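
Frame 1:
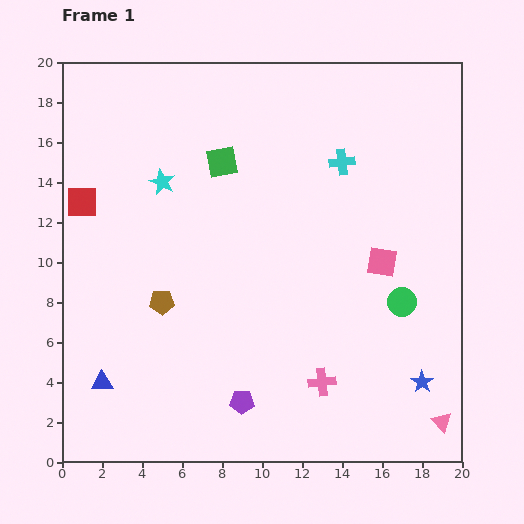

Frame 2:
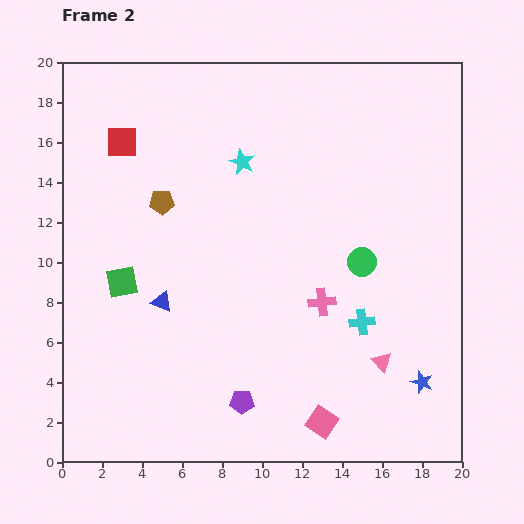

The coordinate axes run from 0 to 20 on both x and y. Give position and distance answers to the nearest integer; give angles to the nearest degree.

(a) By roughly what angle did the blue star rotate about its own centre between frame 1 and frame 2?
16° counter-clockwise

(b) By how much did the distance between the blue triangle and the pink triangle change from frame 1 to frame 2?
-6

Distance in frame 1: 17. Distance in frame 2: 11.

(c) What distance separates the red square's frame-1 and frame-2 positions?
4

The red square moved from (1, 13) to (3, 16), a distance of √(2² + 3²) ≈ 4.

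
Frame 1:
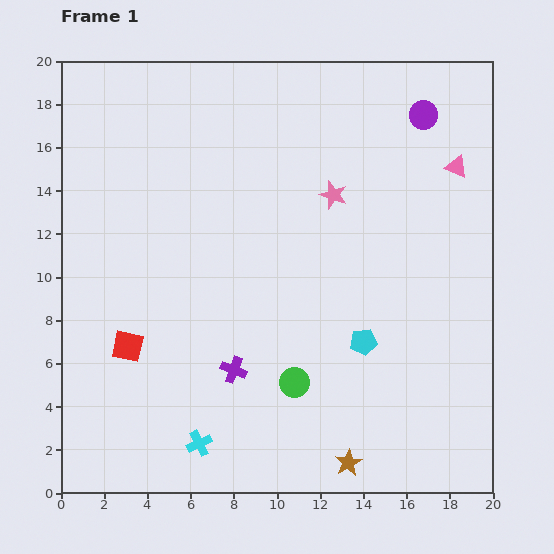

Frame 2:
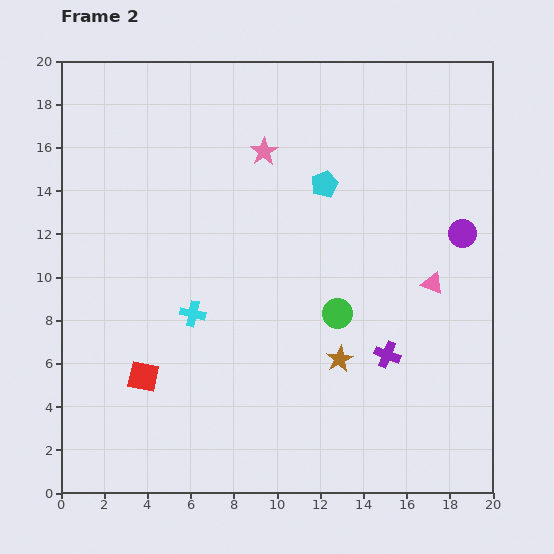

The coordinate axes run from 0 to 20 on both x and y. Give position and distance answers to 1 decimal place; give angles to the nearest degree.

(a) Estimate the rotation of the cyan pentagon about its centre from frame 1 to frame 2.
15° counter-clockwise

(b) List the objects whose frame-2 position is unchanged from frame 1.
none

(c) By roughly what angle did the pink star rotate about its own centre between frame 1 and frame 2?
19° clockwise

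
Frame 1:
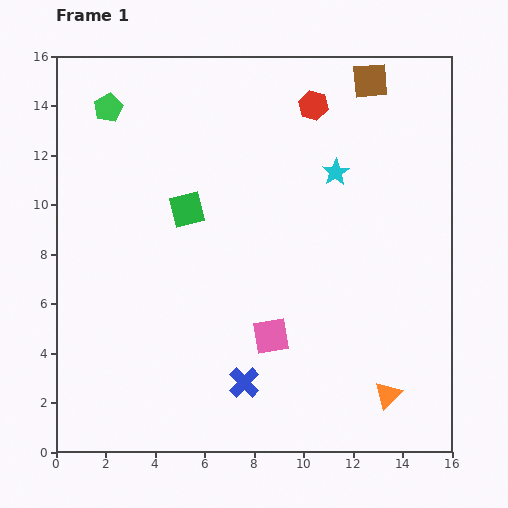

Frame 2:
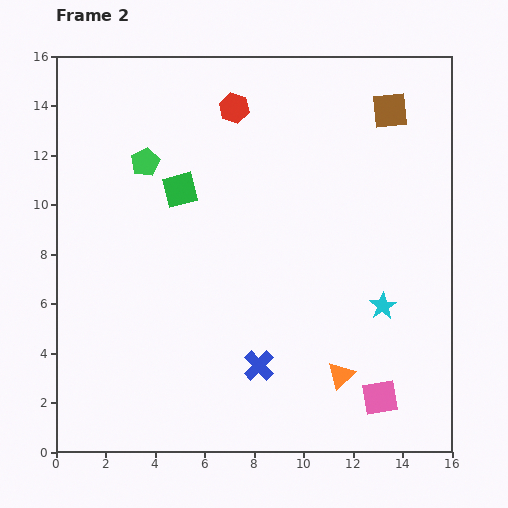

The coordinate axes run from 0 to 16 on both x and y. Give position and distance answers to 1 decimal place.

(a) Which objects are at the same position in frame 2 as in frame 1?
none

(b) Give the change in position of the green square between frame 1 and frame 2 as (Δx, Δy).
(-0.3, 0.8)

The green square was at (5.3, 9.8) in frame 1 and (5.0, 10.6) in frame 2.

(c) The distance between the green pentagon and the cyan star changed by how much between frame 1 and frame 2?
+1.6

Distance in frame 1: 9.6. Distance in frame 2: 11.2.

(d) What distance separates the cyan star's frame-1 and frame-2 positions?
5.7

The cyan star moved from (11.3, 11.3) to (13.2, 5.9), a distance of √(1.9² + 5.4²) ≈ 5.7.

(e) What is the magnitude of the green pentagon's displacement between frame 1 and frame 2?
2.7

The green pentagon moved from (2.1, 13.9) to (3.6, 11.7), a distance of √(1.5² + 2.2²) ≈ 2.7.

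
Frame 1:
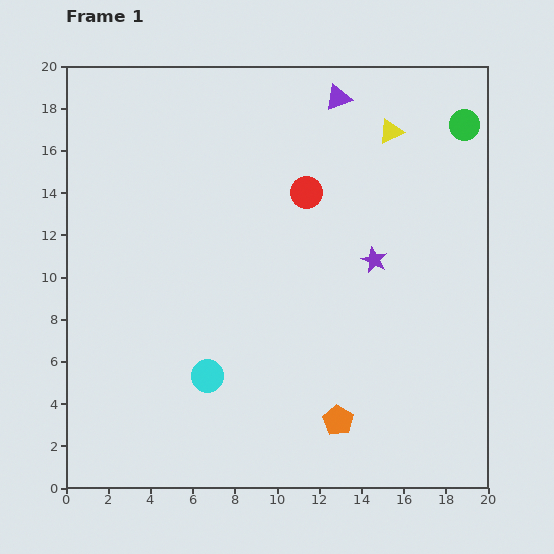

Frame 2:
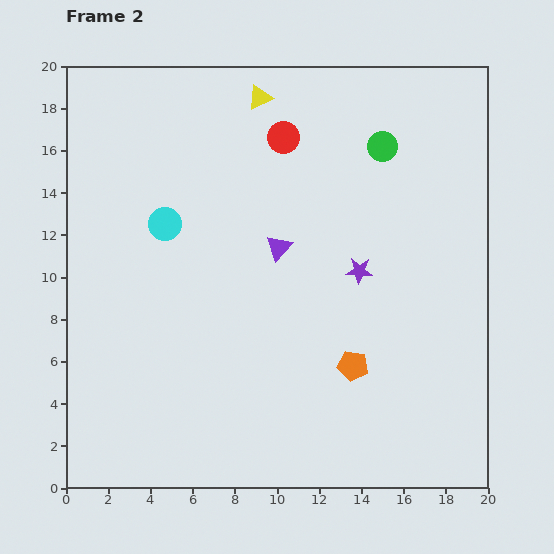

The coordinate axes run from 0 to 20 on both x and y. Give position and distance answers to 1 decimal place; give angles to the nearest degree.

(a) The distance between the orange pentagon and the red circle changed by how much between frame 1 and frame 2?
+0.4

Distance in frame 1: 10.9. Distance in frame 2: 11.3.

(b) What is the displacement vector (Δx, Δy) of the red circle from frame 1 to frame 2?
(-1.1, 2.6)

The red circle was at (11.4, 14.0) in frame 1 and (10.3, 16.6) in frame 2.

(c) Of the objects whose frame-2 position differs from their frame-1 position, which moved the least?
the purple star

(moved 0.9)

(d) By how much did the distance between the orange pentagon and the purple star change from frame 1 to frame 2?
-3.3

Distance in frame 1: 7.8. Distance in frame 2: 4.5.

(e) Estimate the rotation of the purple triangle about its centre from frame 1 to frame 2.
27° counter-clockwise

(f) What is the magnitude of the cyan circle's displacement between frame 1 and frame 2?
7.5

The cyan circle moved from (6.7, 5.3) to (4.7, 12.5), a distance of √(2.0² + 7.2²) ≈ 7.5.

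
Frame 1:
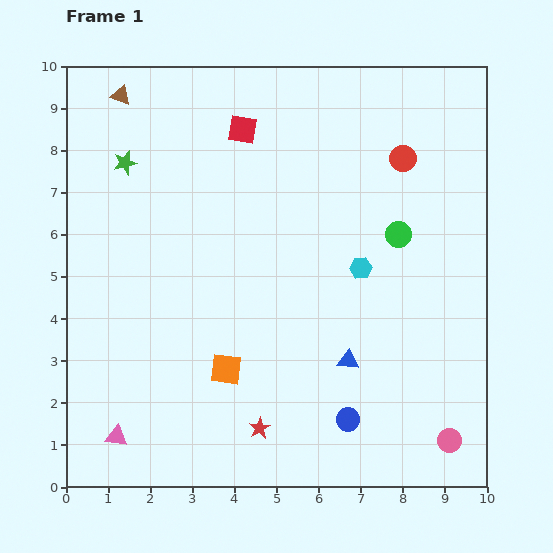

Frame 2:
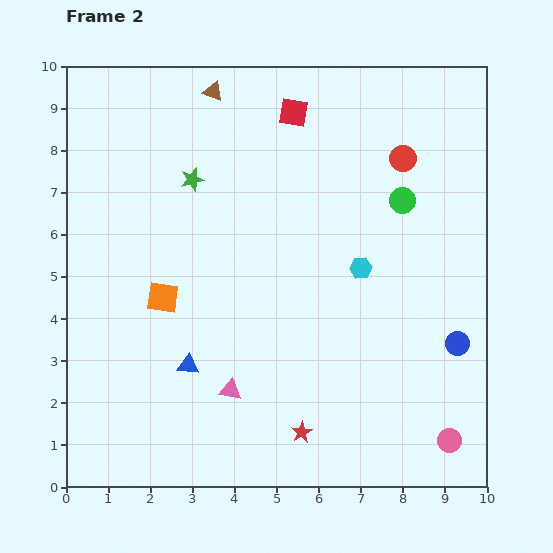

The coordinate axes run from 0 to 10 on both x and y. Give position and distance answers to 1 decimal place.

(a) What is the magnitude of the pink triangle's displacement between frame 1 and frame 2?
2.9

The pink triangle moved from (1.2, 1.2) to (3.9, 2.3), a distance of √(2.7² + 1.1²) ≈ 2.9.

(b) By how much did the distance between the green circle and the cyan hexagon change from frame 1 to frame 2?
+0.7

Distance in frame 1: 1.2. Distance in frame 2: 1.9.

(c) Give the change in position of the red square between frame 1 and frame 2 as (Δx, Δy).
(1.2, 0.4)

The red square was at (4.2, 8.5) in frame 1 and (5.4, 8.9) in frame 2.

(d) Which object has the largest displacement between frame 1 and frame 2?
the blue triangle

(moved 3.8; next 3.2)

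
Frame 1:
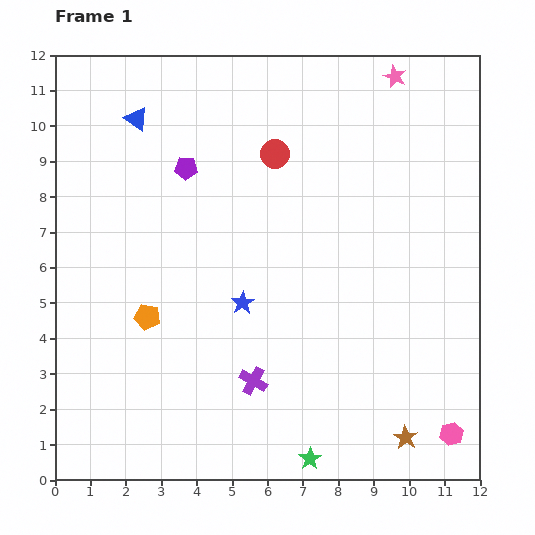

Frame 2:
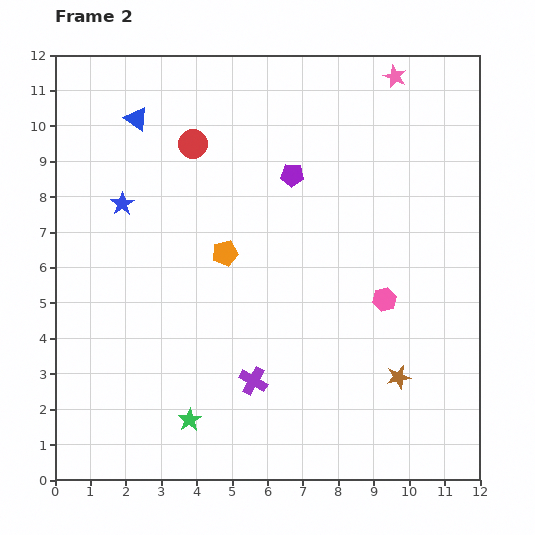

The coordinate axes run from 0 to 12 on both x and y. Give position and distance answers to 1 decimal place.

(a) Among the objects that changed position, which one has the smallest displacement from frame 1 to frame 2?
the brown star

(moved 1.7)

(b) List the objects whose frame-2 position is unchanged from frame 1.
the pink star, the blue triangle, the purple cross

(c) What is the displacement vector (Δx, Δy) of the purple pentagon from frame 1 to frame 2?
(3.0, -0.2)

The purple pentagon was at (3.7, 8.8) in frame 1 and (6.7, 8.6) in frame 2.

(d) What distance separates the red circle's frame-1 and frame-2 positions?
2.3

The red circle moved from (6.2, 9.2) to (3.9, 9.5), a distance of √(2.3² + 0.3²) ≈ 2.3.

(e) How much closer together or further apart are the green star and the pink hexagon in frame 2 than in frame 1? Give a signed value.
+2.4

Distance in frame 1: 4.1. Distance in frame 2: 6.5.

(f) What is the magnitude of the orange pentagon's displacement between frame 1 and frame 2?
2.8

The orange pentagon moved from (2.6, 4.6) to (4.8, 6.4), a distance of √(2.2² + 1.8²) ≈ 2.8.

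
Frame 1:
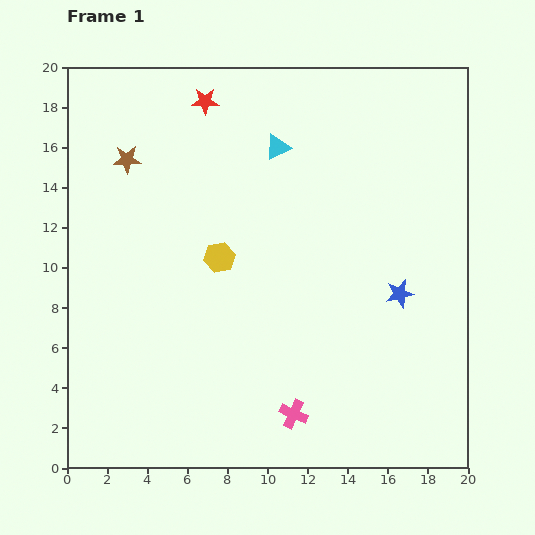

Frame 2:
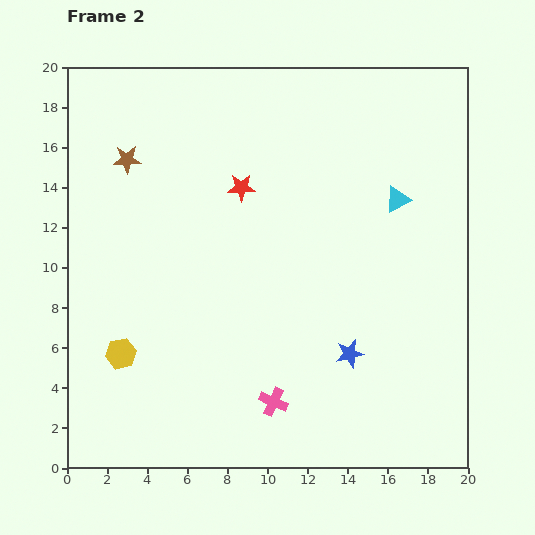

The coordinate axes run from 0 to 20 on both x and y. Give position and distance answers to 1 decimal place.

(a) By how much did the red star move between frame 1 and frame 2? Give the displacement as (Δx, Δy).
(1.8, -4.3)

The red star was at (6.9, 18.3) in frame 1 and (8.7, 14.0) in frame 2.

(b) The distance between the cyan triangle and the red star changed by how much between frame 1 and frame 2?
+3.5

Distance in frame 1: 4.3. Distance in frame 2: 7.8.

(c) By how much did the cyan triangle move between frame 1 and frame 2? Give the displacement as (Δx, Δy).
(6.0, -2.6)

The cyan triangle was at (10.5, 16.0) in frame 1 and (16.5, 13.4) in frame 2.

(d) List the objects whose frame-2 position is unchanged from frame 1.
the brown star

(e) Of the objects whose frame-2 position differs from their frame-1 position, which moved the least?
the pink cross

(moved 1.2)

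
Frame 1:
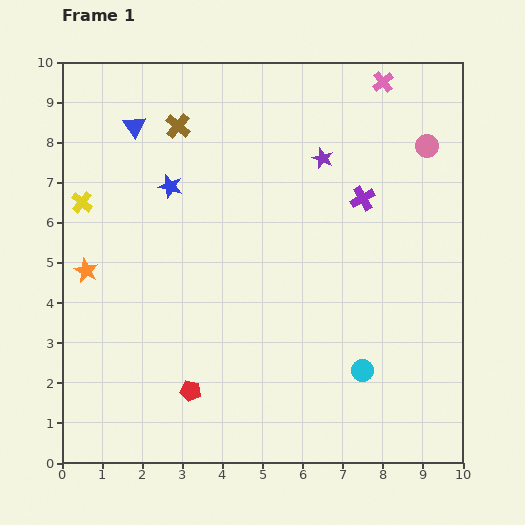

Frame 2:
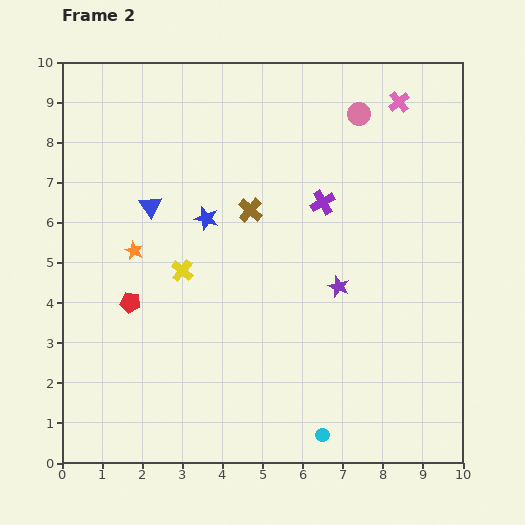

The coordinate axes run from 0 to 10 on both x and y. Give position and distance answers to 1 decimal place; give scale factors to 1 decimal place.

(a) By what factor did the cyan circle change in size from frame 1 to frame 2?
0.6×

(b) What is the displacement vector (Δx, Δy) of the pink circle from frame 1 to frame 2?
(-1.7, 0.8)

The pink circle was at (9.1, 7.9) in frame 1 and (7.4, 8.7) in frame 2.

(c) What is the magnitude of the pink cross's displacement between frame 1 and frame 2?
0.6

The pink cross moved from (8.0, 9.5) to (8.4, 9.0), a distance of √(0.4² + 0.5²) ≈ 0.6.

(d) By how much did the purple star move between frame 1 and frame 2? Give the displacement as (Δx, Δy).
(0.4, -3.2)

The purple star was at (6.5, 7.6) in frame 1 and (6.9, 4.4) in frame 2.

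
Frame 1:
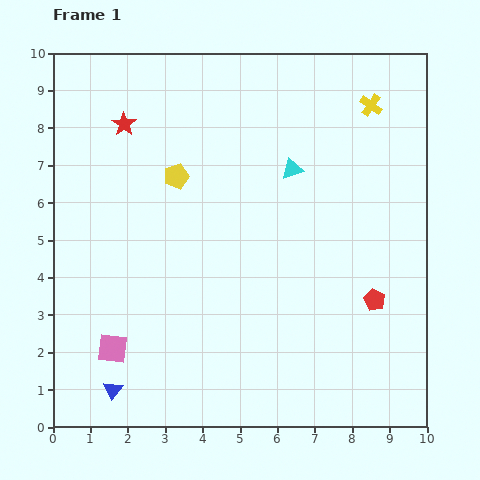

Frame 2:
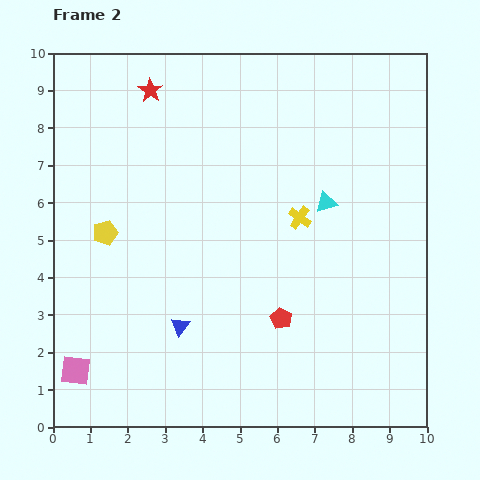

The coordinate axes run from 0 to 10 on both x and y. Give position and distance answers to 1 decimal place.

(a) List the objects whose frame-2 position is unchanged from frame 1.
none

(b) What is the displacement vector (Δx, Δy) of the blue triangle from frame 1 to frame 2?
(1.8, 1.7)

The blue triangle was at (1.6, 1.0) in frame 1 and (3.4, 2.7) in frame 2.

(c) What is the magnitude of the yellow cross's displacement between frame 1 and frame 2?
3.6

The yellow cross moved from (8.5, 8.6) to (6.6, 5.6), a distance of √(1.9² + 3.0²) ≈ 3.6.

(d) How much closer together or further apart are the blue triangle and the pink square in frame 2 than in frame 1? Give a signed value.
+1.9

Distance in frame 1: 1.1. Distance in frame 2: 3.0.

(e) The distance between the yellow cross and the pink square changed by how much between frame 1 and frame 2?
-2.2

Distance in frame 1: 9.5. Distance in frame 2: 7.3.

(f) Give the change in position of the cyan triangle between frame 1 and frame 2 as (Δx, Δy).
(0.9, -0.9)

The cyan triangle was at (6.4, 6.9) in frame 1 and (7.3, 6.0) in frame 2.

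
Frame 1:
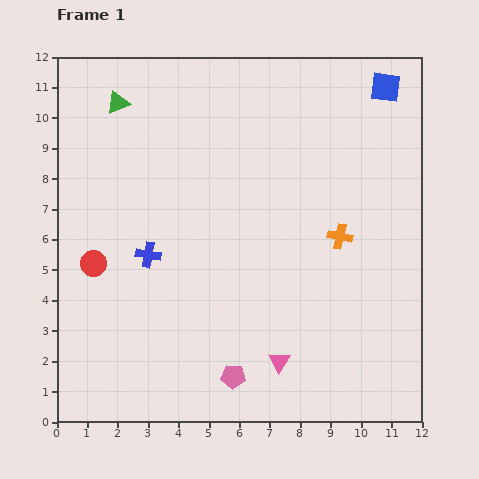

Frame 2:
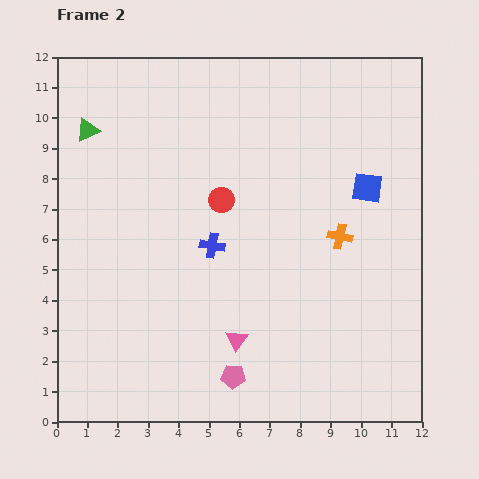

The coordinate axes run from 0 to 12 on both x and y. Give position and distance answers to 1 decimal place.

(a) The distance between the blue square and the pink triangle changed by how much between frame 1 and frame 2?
-3.1

Distance in frame 1: 9.7. Distance in frame 2: 6.6.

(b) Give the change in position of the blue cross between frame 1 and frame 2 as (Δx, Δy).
(2.1, 0.3)

The blue cross was at (3.0, 5.5) in frame 1 and (5.1, 5.8) in frame 2.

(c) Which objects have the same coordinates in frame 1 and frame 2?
the orange cross, the pink pentagon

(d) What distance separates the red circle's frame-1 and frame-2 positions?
4.7

The red circle moved from (1.2, 5.2) to (5.4, 7.3), a distance of √(4.2² + 2.1²) ≈ 4.7.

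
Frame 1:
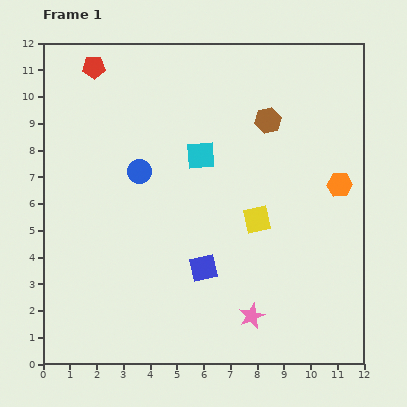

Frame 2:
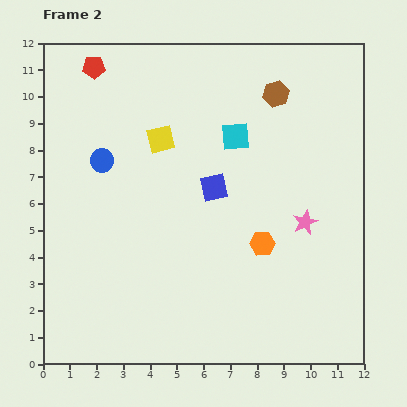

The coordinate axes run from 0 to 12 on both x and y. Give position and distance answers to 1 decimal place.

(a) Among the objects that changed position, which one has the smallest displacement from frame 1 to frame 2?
the brown hexagon

(moved 1.0)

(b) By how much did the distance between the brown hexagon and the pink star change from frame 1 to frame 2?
-2.4

Distance in frame 1: 7.3. Distance in frame 2: 4.9.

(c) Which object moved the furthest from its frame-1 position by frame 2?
the yellow square

(moved 4.7; next 4.0)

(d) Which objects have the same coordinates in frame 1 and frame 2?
the red pentagon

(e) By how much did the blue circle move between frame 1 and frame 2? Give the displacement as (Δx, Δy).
(-1.4, 0.4)

The blue circle was at (3.6, 7.2) in frame 1 and (2.2, 7.6) in frame 2.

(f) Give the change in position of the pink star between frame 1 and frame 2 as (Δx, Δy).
(2.0, 3.5)

The pink star was at (7.8, 1.8) in frame 1 and (9.8, 5.3) in frame 2.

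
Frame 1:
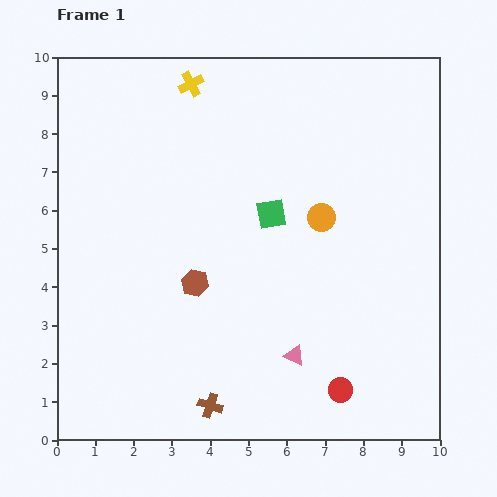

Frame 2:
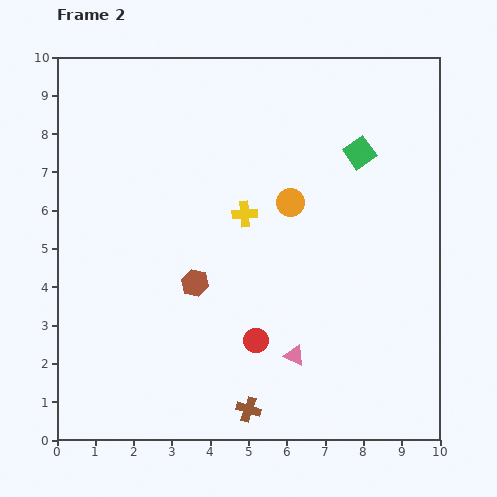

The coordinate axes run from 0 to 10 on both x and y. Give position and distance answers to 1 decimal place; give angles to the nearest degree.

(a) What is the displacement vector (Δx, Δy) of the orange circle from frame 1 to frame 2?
(-0.8, 0.4)

The orange circle was at (6.9, 5.8) in frame 1 and (6.1, 6.2) in frame 2.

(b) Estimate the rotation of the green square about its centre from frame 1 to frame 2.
26° counter-clockwise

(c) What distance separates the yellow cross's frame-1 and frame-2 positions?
3.7

The yellow cross moved from (3.5, 9.3) to (4.9, 5.9), a distance of √(1.4² + 3.4²) ≈ 3.7.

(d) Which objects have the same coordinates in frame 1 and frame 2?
the brown hexagon, the pink triangle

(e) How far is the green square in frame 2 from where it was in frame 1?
2.8

The green square moved from (5.6, 5.9) to (7.9, 7.5), a distance of √(2.3² + 1.6²) ≈ 2.8.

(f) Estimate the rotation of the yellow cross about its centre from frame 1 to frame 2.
24° clockwise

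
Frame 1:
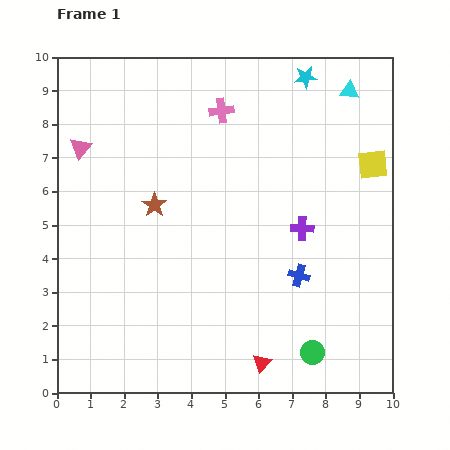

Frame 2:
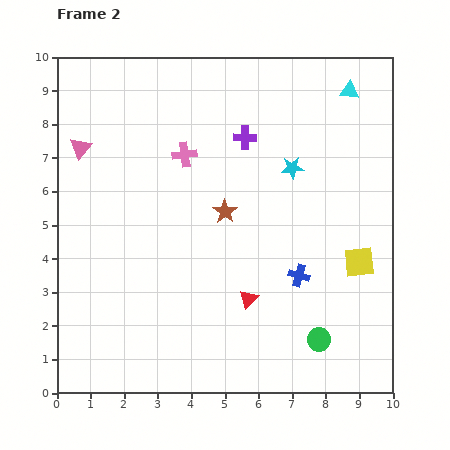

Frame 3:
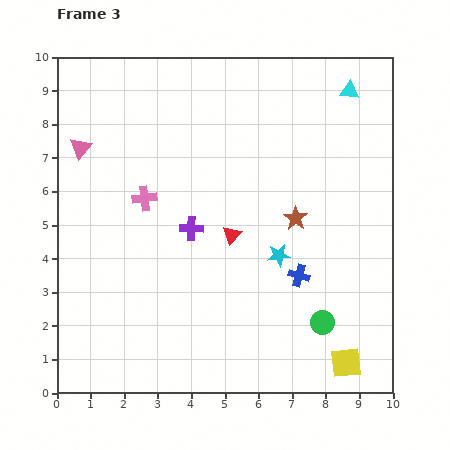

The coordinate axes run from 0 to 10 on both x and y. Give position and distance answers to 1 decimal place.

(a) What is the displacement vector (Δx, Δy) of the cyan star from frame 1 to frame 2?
(-0.4, -2.7)

The cyan star was at (7.4, 9.4) in frame 1 and (7.0, 6.7) in frame 2.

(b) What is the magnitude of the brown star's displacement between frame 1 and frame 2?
2.1

The brown star moved from (2.9, 5.6) to (5.0, 5.4), a distance of √(2.1² + 0.2²) ≈ 2.1.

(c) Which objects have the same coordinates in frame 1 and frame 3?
the pink triangle, the cyan triangle, the blue cross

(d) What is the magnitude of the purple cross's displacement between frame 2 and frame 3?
3.1

The purple cross moved from (5.6, 7.6) to (4.0, 4.9), a distance of √(1.6² + 2.7²) ≈ 3.1.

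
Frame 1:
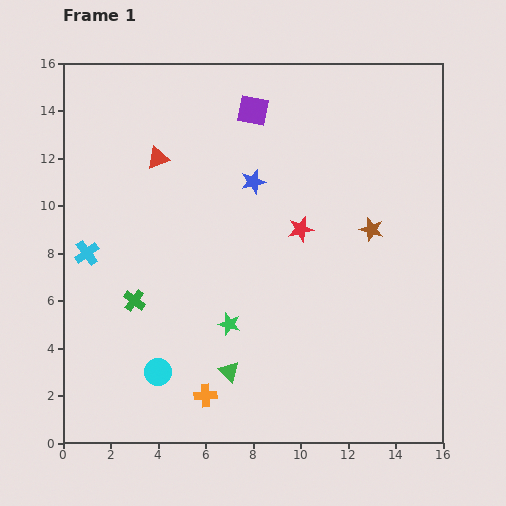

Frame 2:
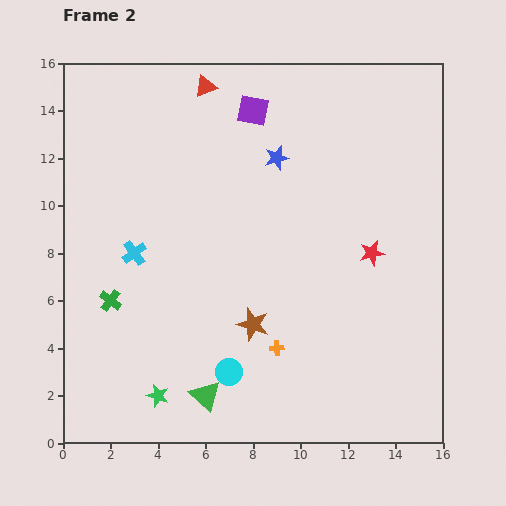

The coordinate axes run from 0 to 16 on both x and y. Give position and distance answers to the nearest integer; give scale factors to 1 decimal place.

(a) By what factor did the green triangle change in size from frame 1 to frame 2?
1.5×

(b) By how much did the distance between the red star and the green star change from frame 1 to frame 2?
+6

Distance in frame 1: 5. Distance in frame 2: 11.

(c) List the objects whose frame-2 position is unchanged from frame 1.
the purple square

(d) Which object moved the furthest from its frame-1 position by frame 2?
the brown star

(moved 6; next 4)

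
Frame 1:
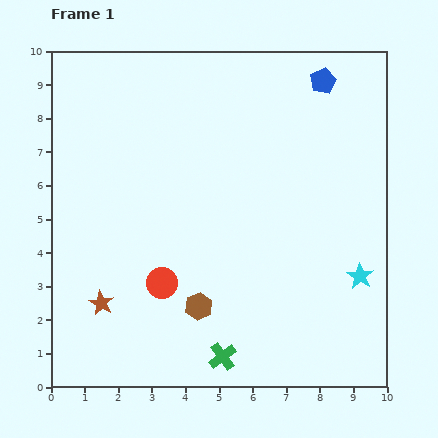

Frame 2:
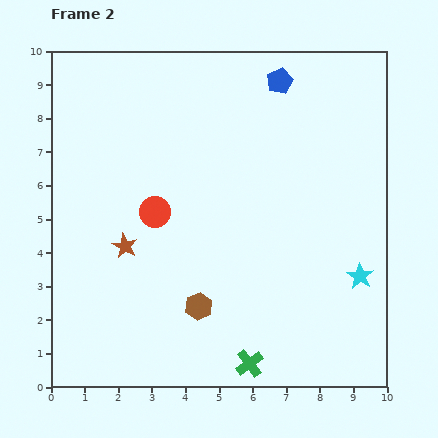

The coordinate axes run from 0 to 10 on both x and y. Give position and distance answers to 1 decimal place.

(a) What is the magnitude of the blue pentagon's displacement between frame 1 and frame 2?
1.3

The blue pentagon moved from (8.1, 9.1) to (6.8, 9.1), a distance of √(1.3² + 0.0²) ≈ 1.3.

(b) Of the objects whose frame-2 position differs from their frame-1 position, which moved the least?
the green cross

(moved 0.8)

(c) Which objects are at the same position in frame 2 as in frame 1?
the brown hexagon, the cyan star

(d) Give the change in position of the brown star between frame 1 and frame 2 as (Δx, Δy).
(0.7, 1.7)

The brown star was at (1.5, 2.5) in frame 1 and (2.2, 4.2) in frame 2.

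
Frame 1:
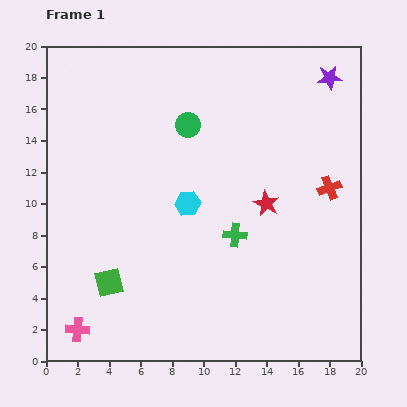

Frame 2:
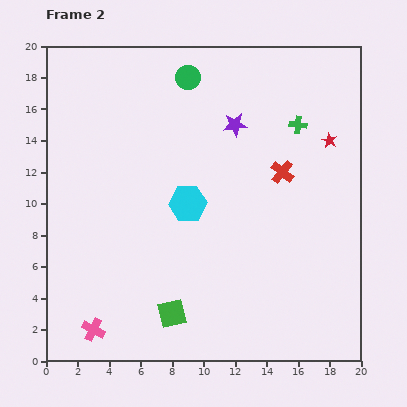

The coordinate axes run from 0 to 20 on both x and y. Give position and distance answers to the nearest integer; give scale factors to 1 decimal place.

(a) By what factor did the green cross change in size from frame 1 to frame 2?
0.7×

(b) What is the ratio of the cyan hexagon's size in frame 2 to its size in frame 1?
1.5×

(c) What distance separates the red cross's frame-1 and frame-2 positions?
3

The red cross moved from (18, 11) to (15, 12), a distance of √(3² + 1²) ≈ 3.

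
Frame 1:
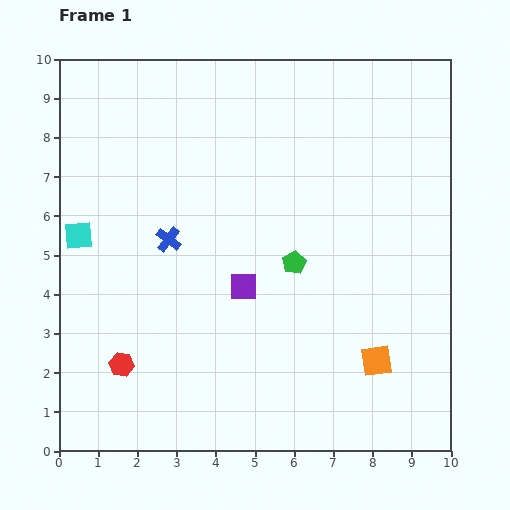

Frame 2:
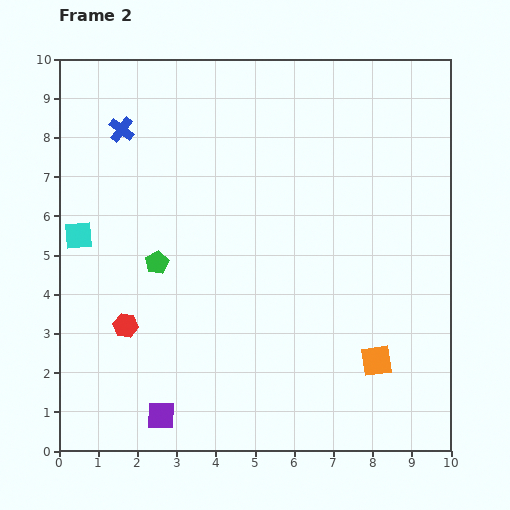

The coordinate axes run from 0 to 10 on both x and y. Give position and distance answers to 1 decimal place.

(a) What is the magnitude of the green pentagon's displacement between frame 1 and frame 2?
3.5

The green pentagon moved from (6.0, 4.8) to (2.5, 4.8), a distance of √(3.5² + 0.0²) ≈ 3.5.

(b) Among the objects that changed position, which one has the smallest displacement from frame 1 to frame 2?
the red hexagon

(moved 1.0)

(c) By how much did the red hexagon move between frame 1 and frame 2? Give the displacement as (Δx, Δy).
(0.1, 1.0)

The red hexagon was at (1.6, 2.2) in frame 1 and (1.7, 3.2) in frame 2.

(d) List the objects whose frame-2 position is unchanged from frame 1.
the orange square, the cyan square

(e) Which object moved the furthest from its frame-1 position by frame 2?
the purple square

(moved 3.9; next 3.5)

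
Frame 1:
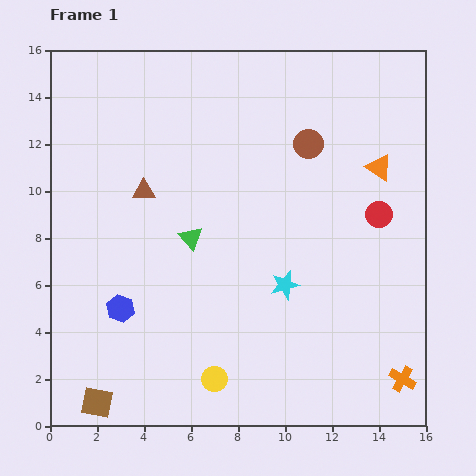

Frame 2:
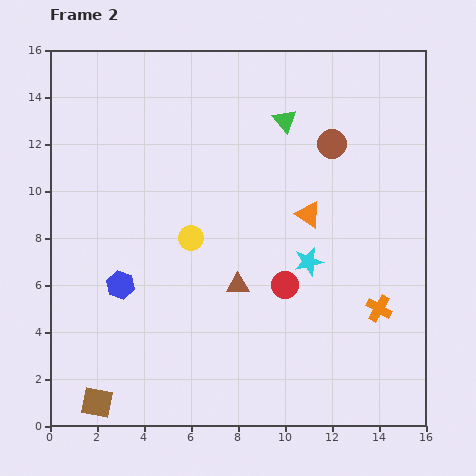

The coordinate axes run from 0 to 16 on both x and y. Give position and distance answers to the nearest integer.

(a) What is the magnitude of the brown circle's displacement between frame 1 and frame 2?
1

The brown circle moved from (11, 12) to (12, 12), a distance of √(1² + 0²) ≈ 1.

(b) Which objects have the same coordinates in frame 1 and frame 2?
the brown square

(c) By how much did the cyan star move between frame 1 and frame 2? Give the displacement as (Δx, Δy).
(1, 1)

The cyan star was at (10, 6) in frame 1 and (11, 7) in frame 2.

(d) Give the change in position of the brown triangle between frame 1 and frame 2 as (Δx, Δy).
(4, -4)

The brown triangle was at (4, 10) in frame 1 and (8, 6) in frame 2.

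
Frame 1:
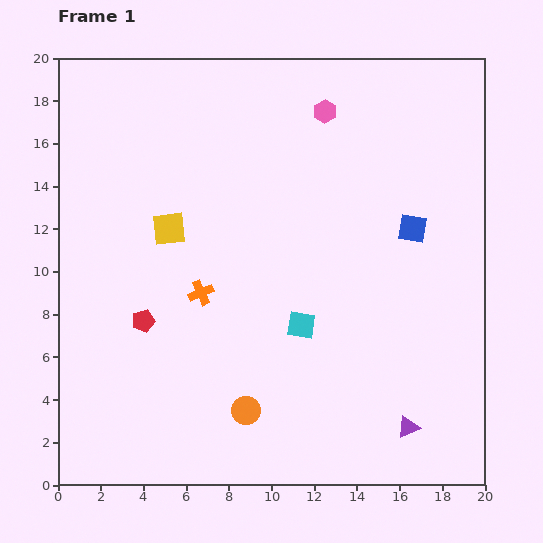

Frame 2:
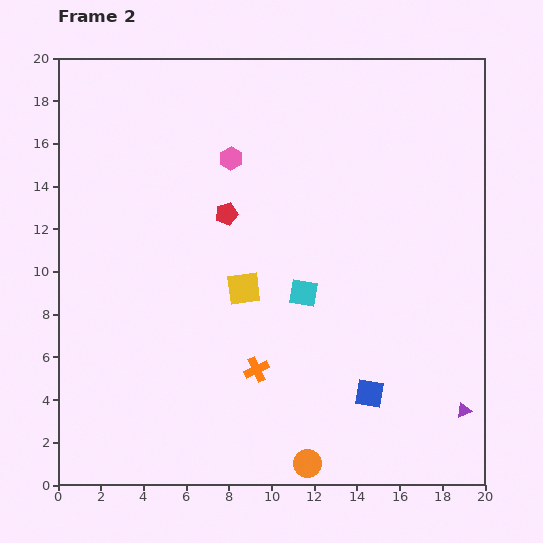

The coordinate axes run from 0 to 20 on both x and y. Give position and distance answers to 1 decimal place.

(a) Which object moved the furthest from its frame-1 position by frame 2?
the blue square

(moved 8.0; next 6.3)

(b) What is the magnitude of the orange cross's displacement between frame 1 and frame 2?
4.4

The orange cross moved from (6.7, 9.0) to (9.3, 5.4), a distance of √(2.6² + 3.6²) ≈ 4.4.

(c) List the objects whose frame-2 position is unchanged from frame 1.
none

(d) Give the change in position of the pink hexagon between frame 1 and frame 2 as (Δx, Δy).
(-4.4, -2.2)

The pink hexagon was at (12.5, 17.5) in frame 1 and (8.1, 15.3) in frame 2.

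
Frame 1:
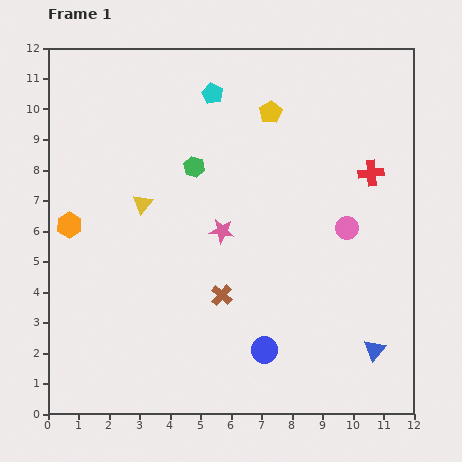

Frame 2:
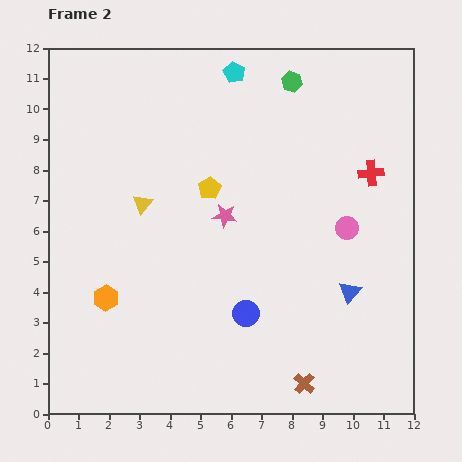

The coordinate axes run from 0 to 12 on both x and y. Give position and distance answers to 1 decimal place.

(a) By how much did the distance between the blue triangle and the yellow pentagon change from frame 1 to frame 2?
-2.8

Distance in frame 1: 8.5. Distance in frame 2: 5.7.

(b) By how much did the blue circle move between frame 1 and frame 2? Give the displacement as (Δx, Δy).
(-0.6, 1.2)

The blue circle was at (7.1, 2.1) in frame 1 and (6.5, 3.3) in frame 2.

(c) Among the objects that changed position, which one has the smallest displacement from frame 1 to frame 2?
the pink star

(moved 0.5)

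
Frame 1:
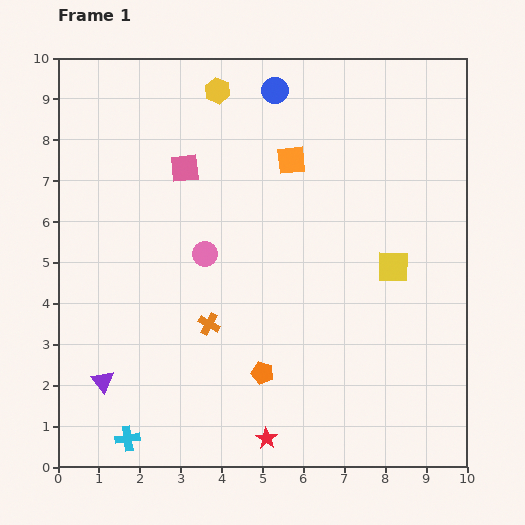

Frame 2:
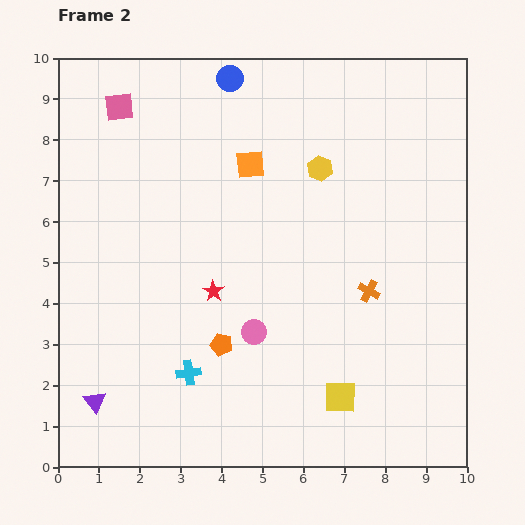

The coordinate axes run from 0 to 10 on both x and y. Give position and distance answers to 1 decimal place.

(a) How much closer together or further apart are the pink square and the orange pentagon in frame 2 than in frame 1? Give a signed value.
+1.0

Distance in frame 1: 5.3. Distance in frame 2: 6.3.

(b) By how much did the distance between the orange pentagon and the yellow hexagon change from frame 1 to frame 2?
-2.1

Distance in frame 1: 7.0. Distance in frame 2: 4.9.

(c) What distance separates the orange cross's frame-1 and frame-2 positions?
4.0

The orange cross moved from (3.7, 3.5) to (7.6, 4.3), a distance of √(3.9² + 0.8²) ≈ 4.0.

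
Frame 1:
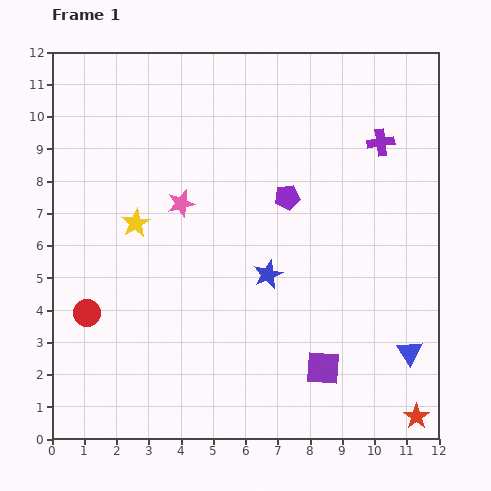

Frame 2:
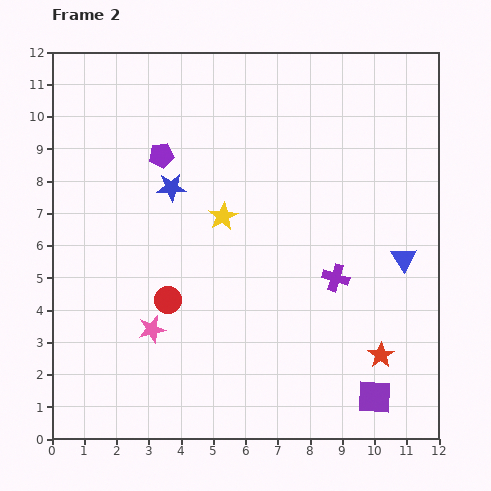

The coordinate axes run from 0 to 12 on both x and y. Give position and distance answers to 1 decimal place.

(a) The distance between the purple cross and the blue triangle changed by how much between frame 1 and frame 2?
-4.4

Distance in frame 1: 6.6. Distance in frame 2: 2.2.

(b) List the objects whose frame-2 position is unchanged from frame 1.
none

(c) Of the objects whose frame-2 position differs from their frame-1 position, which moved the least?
the purple square

(moved 1.8)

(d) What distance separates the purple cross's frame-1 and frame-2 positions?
4.4

The purple cross moved from (10.2, 9.2) to (8.8, 5.0), a distance of √(1.4² + 4.2²) ≈ 4.4.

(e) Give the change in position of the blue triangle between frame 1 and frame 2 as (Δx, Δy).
(-0.2, 2.9)

The blue triangle was at (11.1, 2.7) in frame 1 and (10.9, 5.6) in frame 2.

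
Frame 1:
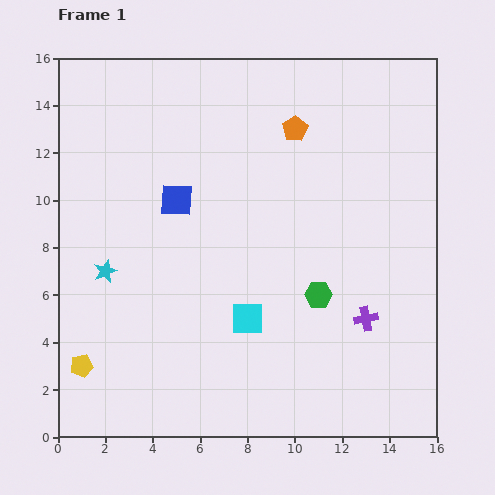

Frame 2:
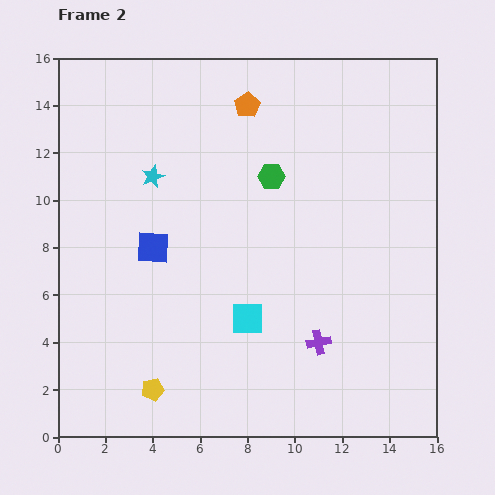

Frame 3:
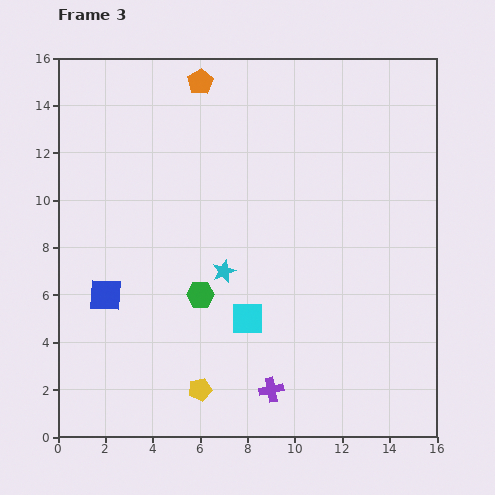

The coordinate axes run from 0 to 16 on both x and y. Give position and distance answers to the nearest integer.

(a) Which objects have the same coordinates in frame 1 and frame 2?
the cyan square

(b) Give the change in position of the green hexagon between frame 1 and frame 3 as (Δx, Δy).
(-5, 0)

The green hexagon was at (11, 6) in frame 1 and (6, 6) in frame 3.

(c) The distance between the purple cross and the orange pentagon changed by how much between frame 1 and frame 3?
+4

Distance in frame 1: 9. Distance in frame 3: 13.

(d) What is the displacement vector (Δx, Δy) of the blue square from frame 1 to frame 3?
(-3, -4)

The blue square was at (5, 10) in frame 1 and (2, 6) in frame 3.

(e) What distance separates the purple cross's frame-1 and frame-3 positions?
5

The purple cross moved from (13, 5) to (9, 2), a distance of √(4² + 3²) ≈ 5.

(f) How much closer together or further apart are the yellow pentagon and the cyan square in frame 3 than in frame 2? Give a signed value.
-1

Distance in frame 2: 5. Distance in frame 3: 4.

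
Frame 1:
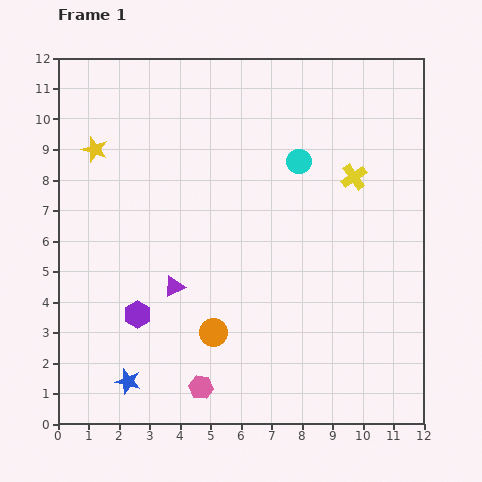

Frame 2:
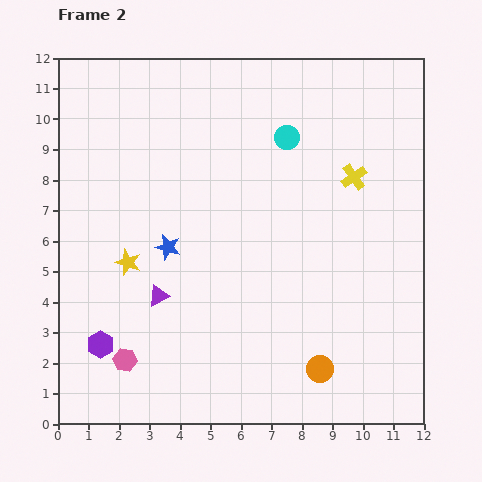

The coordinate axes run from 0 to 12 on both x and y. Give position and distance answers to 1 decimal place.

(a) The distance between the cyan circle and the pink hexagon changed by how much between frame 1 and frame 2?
+0.9

Distance in frame 1: 8.1. Distance in frame 2: 9.0.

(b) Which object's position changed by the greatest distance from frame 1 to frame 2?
the blue star

(moved 4.6; next 3.9)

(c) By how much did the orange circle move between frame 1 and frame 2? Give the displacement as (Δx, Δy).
(3.5, -1.2)

The orange circle was at (5.1, 3.0) in frame 1 and (8.6, 1.8) in frame 2.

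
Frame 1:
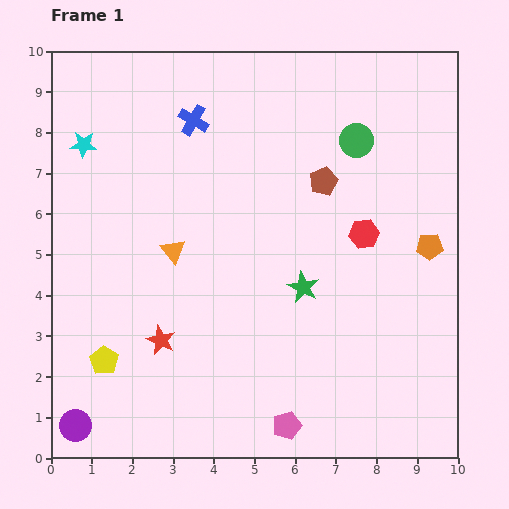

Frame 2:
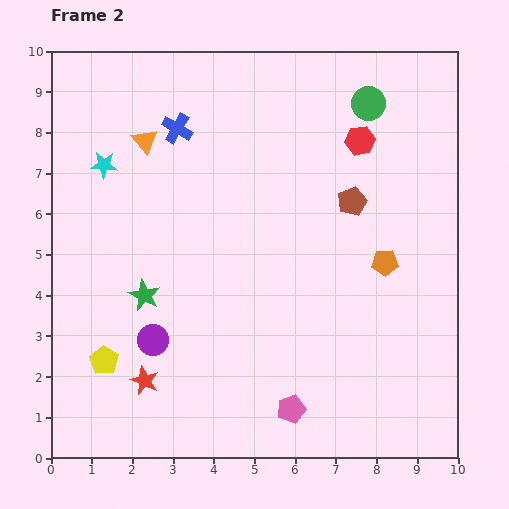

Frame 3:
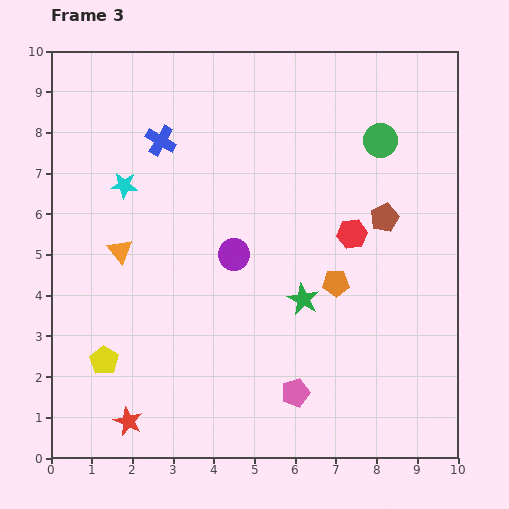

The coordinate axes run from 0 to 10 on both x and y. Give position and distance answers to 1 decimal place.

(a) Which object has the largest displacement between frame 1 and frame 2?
the green star

(moved 3.9; next 2.8)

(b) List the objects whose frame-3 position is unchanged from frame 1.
the yellow pentagon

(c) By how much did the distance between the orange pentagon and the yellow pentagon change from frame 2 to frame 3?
-1.3

Distance in frame 2: 7.3. Distance in frame 3: 6.0.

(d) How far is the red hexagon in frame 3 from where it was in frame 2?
2.3

The red hexagon moved from (7.6, 7.8) to (7.4, 5.5), a distance of √(0.2² + 2.3²) ≈ 2.3.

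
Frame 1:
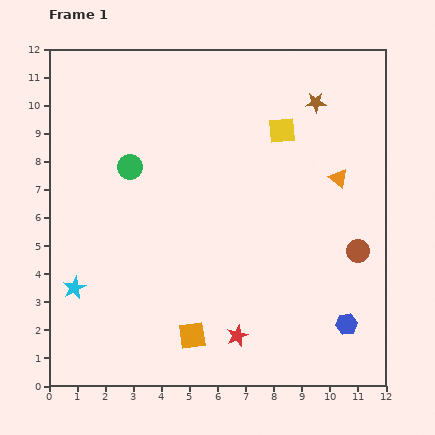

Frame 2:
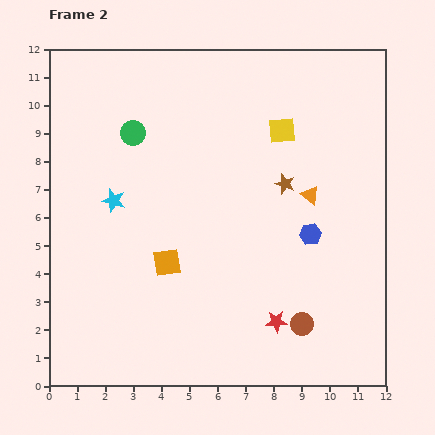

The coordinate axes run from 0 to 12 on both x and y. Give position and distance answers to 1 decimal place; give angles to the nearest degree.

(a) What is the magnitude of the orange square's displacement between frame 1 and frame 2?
2.8

The orange square moved from (5.1, 1.8) to (4.2, 4.4), a distance of √(0.9² + 2.6²) ≈ 2.8.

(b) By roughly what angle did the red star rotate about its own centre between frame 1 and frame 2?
19° clockwise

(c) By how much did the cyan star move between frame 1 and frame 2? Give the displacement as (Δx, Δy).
(1.4, 3.1)

The cyan star was at (0.9, 3.5) in frame 1 and (2.3, 6.6) in frame 2.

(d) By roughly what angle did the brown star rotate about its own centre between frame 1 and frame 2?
22° clockwise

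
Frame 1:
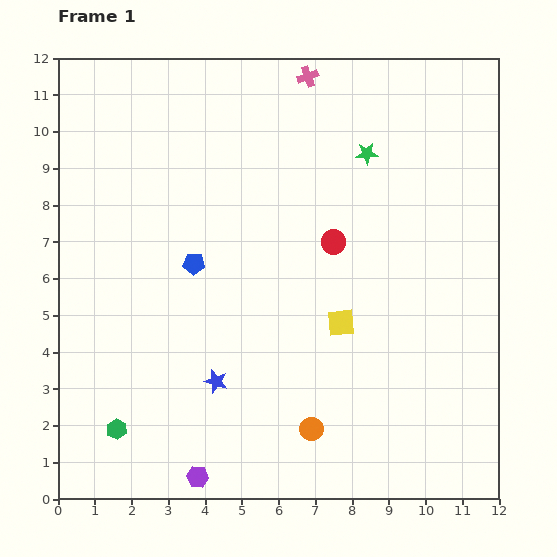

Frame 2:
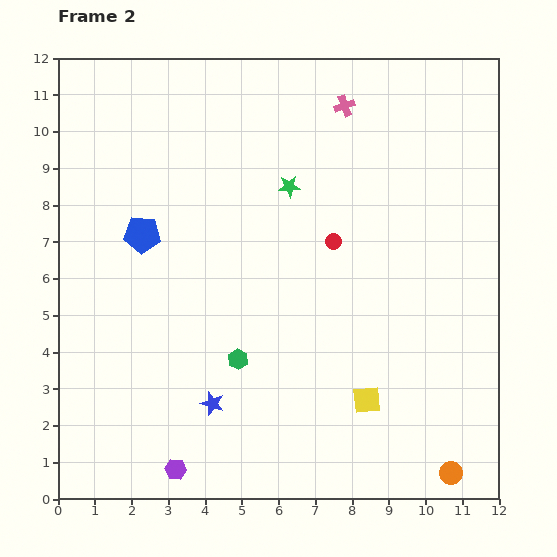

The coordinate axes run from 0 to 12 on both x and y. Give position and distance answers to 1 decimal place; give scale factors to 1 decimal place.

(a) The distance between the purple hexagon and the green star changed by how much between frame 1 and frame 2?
-1.6

Distance in frame 1: 9.9. Distance in frame 2: 8.3.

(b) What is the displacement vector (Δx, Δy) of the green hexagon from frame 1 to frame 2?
(3.3, 1.9)

The green hexagon was at (1.6, 1.9) in frame 1 and (4.9, 3.8) in frame 2.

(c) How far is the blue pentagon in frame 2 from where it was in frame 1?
1.6

The blue pentagon moved from (3.7, 6.4) to (2.3, 7.2), a distance of √(1.4² + 0.8²) ≈ 1.6.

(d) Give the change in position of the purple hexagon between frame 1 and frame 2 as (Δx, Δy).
(-0.6, 0.2)

The purple hexagon was at (3.8, 0.6) in frame 1 and (3.2, 0.8) in frame 2.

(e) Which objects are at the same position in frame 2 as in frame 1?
the red circle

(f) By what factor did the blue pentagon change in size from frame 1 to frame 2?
1.7×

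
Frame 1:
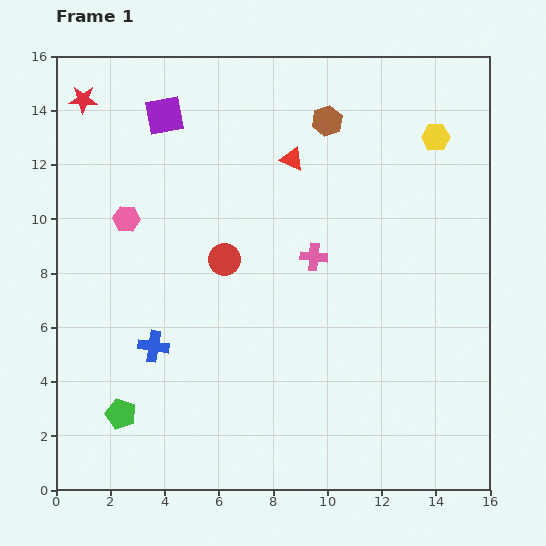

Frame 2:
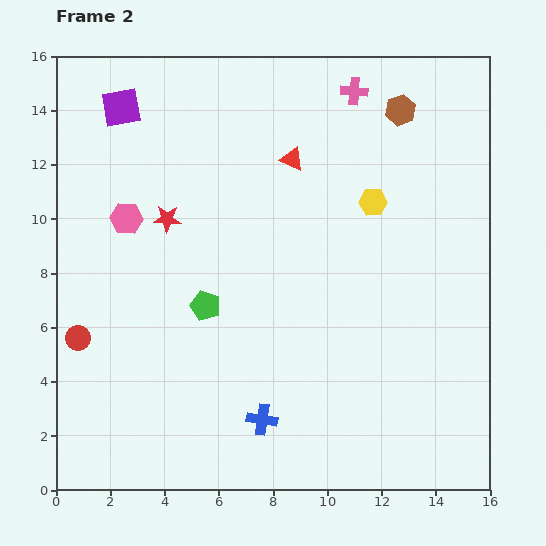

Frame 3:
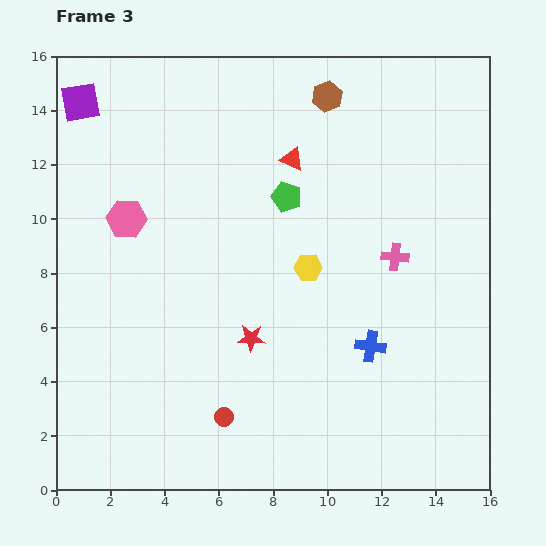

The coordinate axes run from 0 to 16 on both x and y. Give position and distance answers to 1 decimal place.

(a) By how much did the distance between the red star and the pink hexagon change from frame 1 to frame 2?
-3.2

Distance in frame 1: 4.7. Distance in frame 2: 1.5.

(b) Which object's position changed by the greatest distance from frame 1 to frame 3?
the red star

(moved 10.8; next 10.1)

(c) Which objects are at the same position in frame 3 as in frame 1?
the red triangle, the pink hexagon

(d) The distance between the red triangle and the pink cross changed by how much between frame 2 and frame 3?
+1.8

Distance in frame 2: 3.4. Distance in frame 3: 5.2.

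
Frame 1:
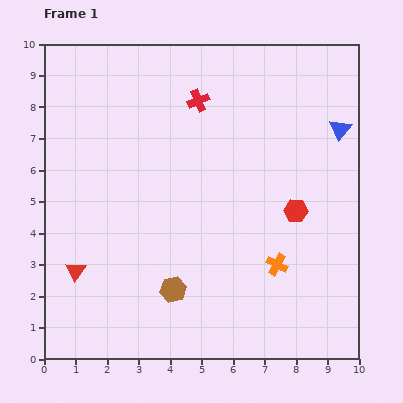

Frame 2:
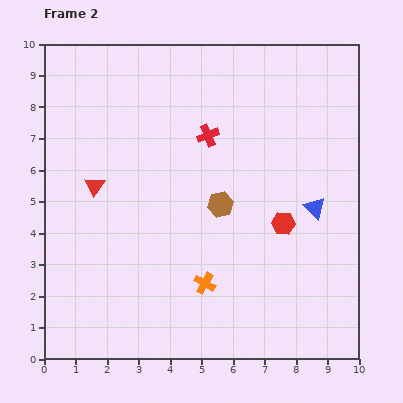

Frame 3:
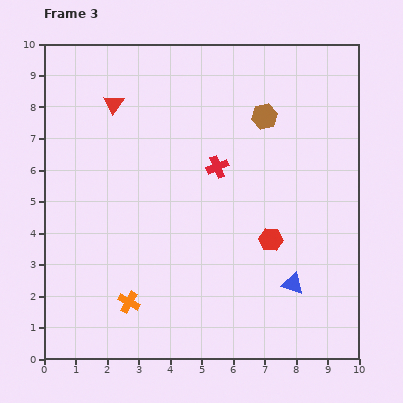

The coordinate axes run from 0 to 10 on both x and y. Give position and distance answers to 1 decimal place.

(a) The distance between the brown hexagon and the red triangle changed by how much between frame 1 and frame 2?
+0.8

Distance in frame 1: 3.2. Distance in frame 2: 4.0.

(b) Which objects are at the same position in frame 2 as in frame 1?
none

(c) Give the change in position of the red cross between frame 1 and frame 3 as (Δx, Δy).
(0.6, -2.1)

The red cross was at (4.9, 8.2) in frame 1 and (5.5, 6.1) in frame 3.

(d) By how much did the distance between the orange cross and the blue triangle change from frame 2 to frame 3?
+1.0

Distance in frame 2: 4.2. Distance in frame 3: 5.2.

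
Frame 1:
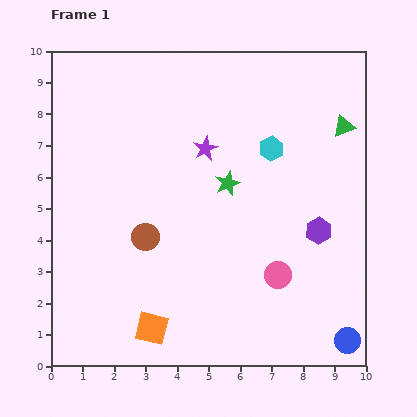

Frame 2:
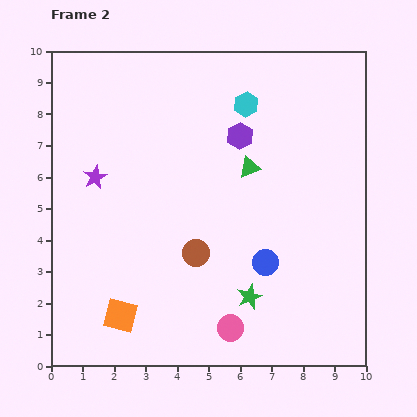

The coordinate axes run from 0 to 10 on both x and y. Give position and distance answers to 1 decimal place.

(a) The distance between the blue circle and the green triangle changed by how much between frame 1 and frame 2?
-3.8

Distance in frame 1: 6.8. Distance in frame 2: 3.0.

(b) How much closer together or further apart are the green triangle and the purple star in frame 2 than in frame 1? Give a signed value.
+0.4

Distance in frame 1: 4.5. Distance in frame 2: 4.9.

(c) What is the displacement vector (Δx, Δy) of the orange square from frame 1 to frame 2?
(-1.0, 0.4)

The orange square was at (3.2, 1.2) in frame 1 and (2.2, 1.6) in frame 2.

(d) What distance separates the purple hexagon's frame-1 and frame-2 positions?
3.9

The purple hexagon moved from (8.5, 4.3) to (6.0, 7.3), a distance of √(2.5² + 3.0²) ≈ 3.9.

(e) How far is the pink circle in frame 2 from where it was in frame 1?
2.3

The pink circle moved from (7.2, 2.9) to (5.7, 1.2), a distance of √(1.5² + 1.7²) ≈ 2.3.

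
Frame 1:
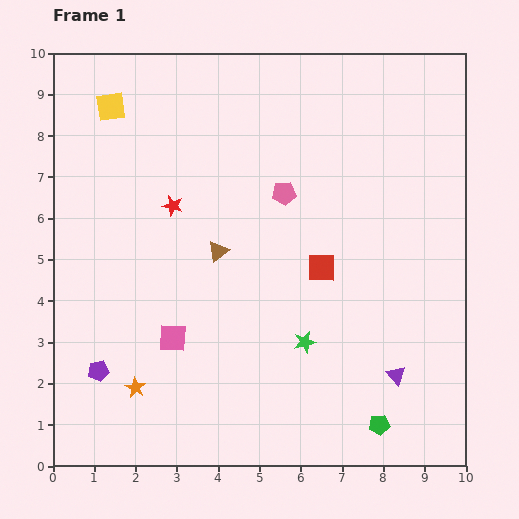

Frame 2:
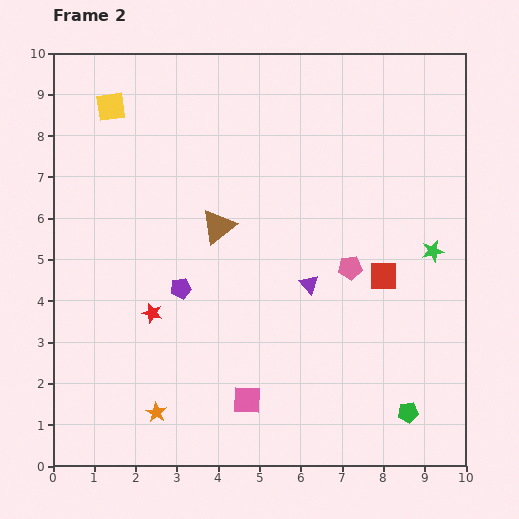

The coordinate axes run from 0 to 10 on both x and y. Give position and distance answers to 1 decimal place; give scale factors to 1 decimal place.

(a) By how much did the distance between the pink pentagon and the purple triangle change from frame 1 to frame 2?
-4.1

Distance in frame 1: 5.2. Distance in frame 2: 1.1.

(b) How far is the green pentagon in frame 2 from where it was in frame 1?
0.8

The green pentagon moved from (7.9, 1.0) to (8.6, 1.3), a distance of √(0.7² + 0.3²) ≈ 0.8.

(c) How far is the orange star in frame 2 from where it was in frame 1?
0.8

The orange star moved from (2.0, 1.9) to (2.5, 1.3), a distance of √(0.5² + 0.6²) ≈ 0.8.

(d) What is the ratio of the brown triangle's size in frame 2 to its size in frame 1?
1.7×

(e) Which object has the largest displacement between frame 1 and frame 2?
the green star

(moved 3.8; next 3.0)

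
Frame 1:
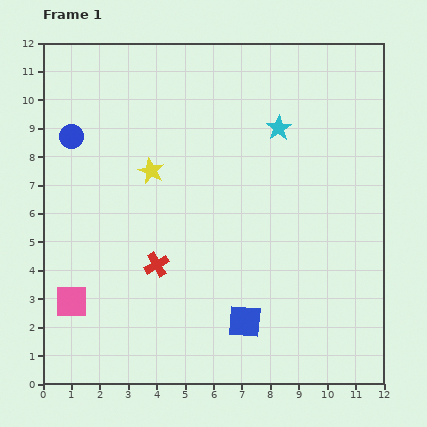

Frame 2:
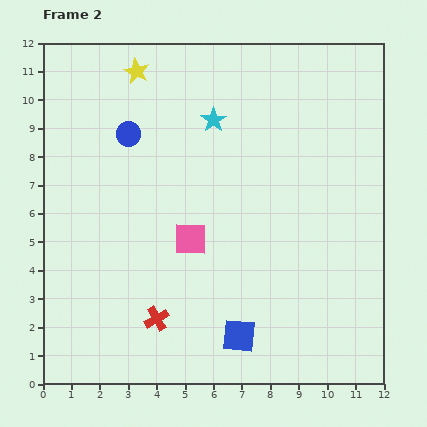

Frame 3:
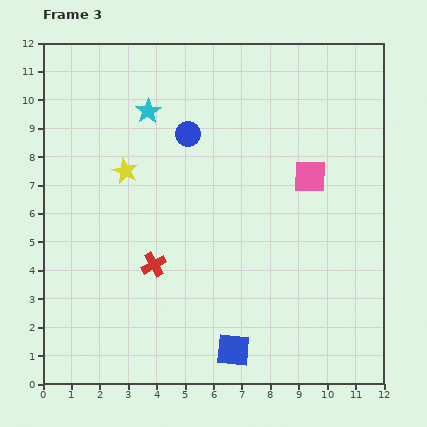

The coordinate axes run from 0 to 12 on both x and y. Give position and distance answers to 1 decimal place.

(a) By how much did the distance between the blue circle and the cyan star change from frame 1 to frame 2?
-4.3

Distance in frame 1: 7.3. Distance in frame 2: 3.0.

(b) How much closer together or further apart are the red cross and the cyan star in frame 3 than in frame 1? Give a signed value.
-1.0

Distance in frame 1: 6.4. Distance in frame 3: 5.4.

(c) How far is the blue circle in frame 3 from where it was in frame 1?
4.1

The blue circle moved from (1.0, 8.7) to (5.1, 8.8), a distance of √(4.1² + 0.1²) ≈ 4.1.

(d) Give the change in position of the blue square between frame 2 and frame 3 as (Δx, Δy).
(-0.2, -0.5)

The blue square was at (6.9, 1.7) in frame 2 and (6.7, 1.2) in frame 3.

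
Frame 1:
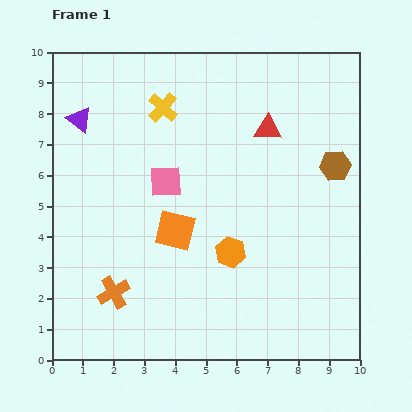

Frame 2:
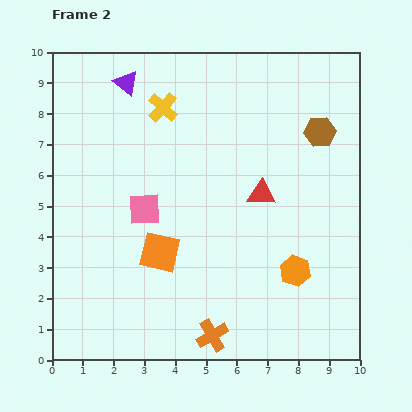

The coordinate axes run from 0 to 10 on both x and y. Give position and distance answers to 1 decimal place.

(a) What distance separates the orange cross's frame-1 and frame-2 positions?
3.5

The orange cross moved from (2.0, 2.2) to (5.2, 0.8), a distance of √(3.2² + 1.4²) ≈ 3.5.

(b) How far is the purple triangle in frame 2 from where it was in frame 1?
1.9

The purple triangle moved from (0.9, 7.8) to (2.4, 9.0), a distance of √(1.5² + 1.2²) ≈ 1.9.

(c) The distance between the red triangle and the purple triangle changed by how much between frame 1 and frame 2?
-0.4

Distance in frame 1: 6.1. Distance in frame 2: 5.7.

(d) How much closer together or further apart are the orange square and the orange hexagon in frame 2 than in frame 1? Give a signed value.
+2.5

Distance in frame 1: 1.9. Distance in frame 2: 4.4.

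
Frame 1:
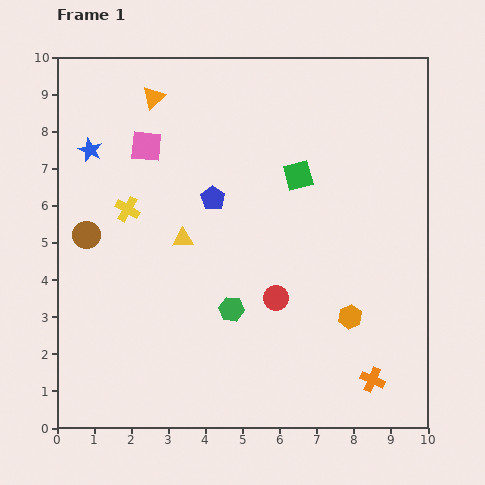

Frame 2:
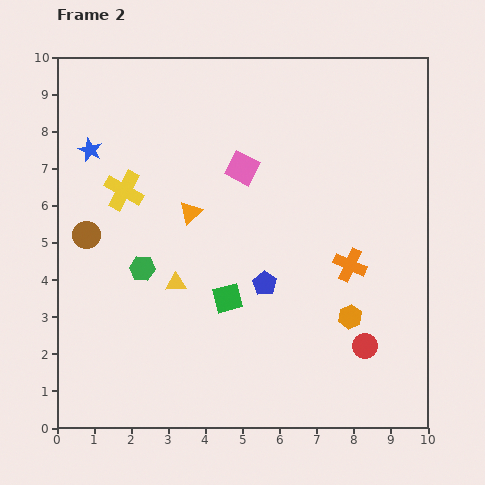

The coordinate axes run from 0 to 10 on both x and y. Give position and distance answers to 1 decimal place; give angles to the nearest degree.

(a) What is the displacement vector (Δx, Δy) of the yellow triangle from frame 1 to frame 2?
(-0.2, -1.2)

The yellow triangle was at (3.4, 5.1) in frame 1 and (3.2, 3.9) in frame 2.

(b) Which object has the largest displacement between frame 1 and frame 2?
the green square

(moved 3.8; next 3.3)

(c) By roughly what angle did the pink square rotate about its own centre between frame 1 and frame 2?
22° clockwise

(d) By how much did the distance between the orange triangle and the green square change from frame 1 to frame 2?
-1.9

Distance in frame 1: 4.4. Distance in frame 2: 2.5.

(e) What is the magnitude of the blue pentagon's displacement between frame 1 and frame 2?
2.7

The blue pentagon moved from (4.2, 6.2) to (5.6, 3.9), a distance of √(1.4² + 2.3²) ≈ 2.7.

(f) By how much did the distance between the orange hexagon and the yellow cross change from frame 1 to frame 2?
+0.3

Distance in frame 1: 6.7. Distance in frame 2: 7.0.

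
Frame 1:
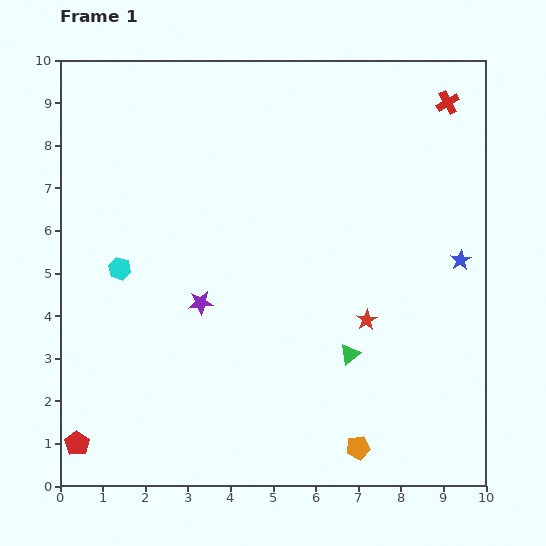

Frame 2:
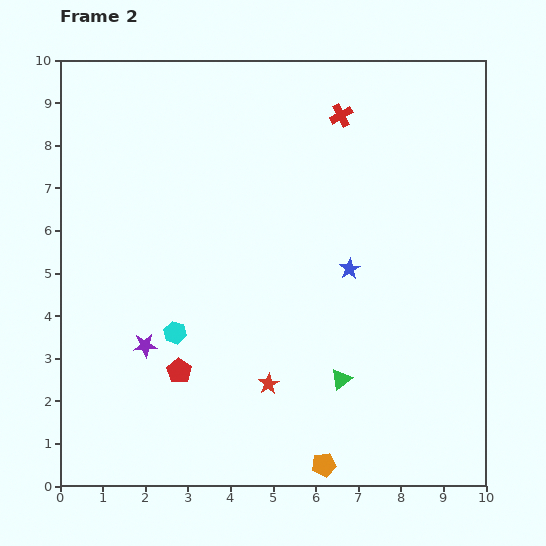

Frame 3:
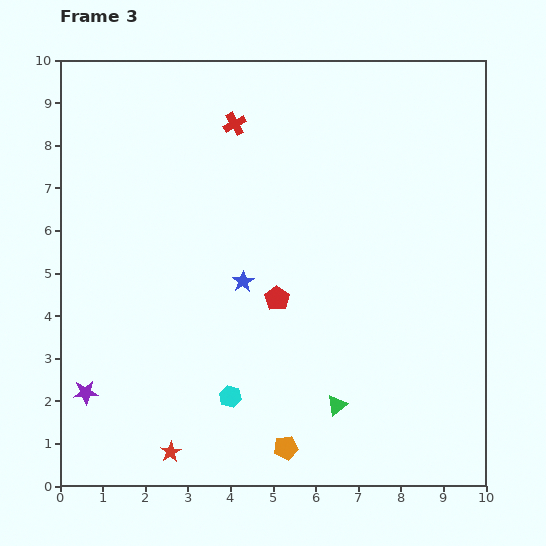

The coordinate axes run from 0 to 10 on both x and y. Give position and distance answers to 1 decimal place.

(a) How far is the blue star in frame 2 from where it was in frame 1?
2.6

The blue star moved from (9.4, 5.3) to (6.8, 5.1), a distance of √(2.6² + 0.2²) ≈ 2.6.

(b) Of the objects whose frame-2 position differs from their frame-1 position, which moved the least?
the green triangle

(moved 0.6)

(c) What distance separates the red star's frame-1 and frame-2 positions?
2.7

The red star moved from (7.2, 3.9) to (4.9, 2.4), a distance of √(2.3² + 1.5²) ≈ 2.7.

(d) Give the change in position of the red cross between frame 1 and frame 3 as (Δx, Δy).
(-5.0, -0.5)

The red cross was at (9.1, 9.0) in frame 1 and (4.1, 8.5) in frame 3.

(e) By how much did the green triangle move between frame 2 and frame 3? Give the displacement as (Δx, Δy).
(-0.1, -0.6)

The green triangle was at (6.6, 2.5) in frame 2 and (6.5, 1.9) in frame 3.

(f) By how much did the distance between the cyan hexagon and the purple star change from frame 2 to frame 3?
+2.6

Distance in frame 2: 0.8. Distance in frame 3: 3.4.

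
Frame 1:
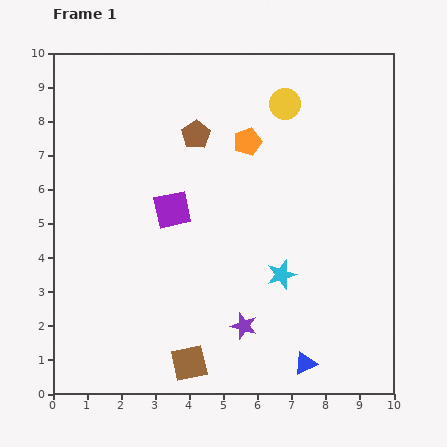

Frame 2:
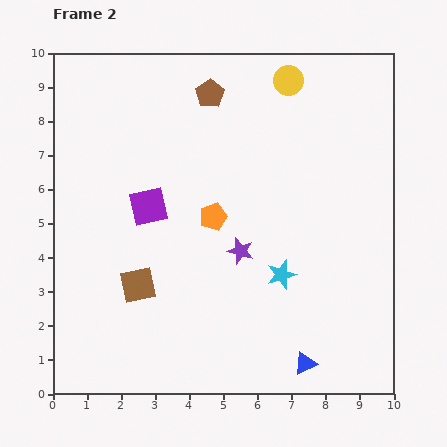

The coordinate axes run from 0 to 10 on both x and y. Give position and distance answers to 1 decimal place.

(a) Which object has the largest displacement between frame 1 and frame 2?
the brown square

(moved 2.7; next 2.4)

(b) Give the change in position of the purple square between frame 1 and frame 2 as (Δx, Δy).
(-0.7, 0.1)

The purple square was at (3.5, 5.4) in frame 1 and (2.8, 5.5) in frame 2.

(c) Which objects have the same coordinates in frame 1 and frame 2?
the blue triangle, the cyan star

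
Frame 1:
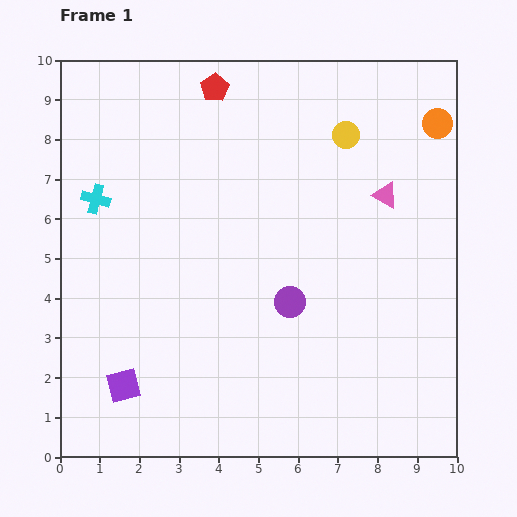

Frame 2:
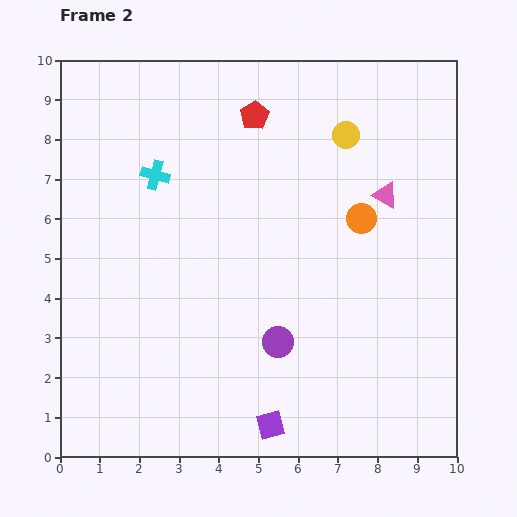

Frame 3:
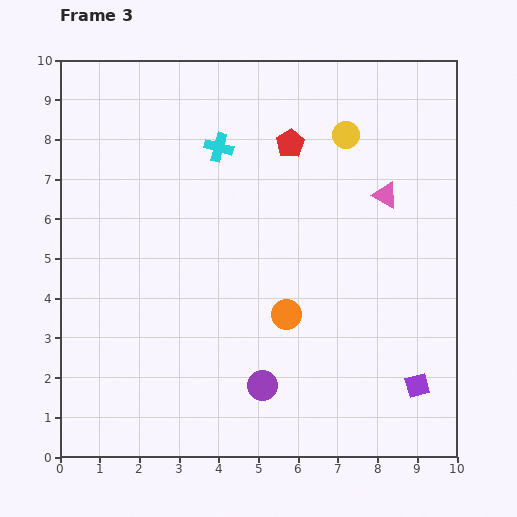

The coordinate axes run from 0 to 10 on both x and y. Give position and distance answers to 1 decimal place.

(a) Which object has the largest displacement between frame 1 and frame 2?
the purple square

(moved 3.8; next 3.1)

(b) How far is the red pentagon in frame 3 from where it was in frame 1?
2.4

The red pentagon moved from (3.9, 9.3) to (5.8, 7.9), a distance of √(1.9² + 1.4²) ≈ 2.4.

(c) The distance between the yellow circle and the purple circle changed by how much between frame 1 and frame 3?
+2.2

Distance in frame 1: 4.4. Distance in frame 3: 6.6.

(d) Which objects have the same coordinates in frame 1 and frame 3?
the yellow circle, the pink triangle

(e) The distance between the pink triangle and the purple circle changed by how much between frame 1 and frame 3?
+2.1

Distance in frame 1: 3.6. Distance in frame 3: 5.7.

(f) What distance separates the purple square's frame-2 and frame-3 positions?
3.8

The purple square moved from (5.3, 0.8) to (9.0, 1.8), a distance of √(3.7² + 1.0²) ≈ 3.8.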